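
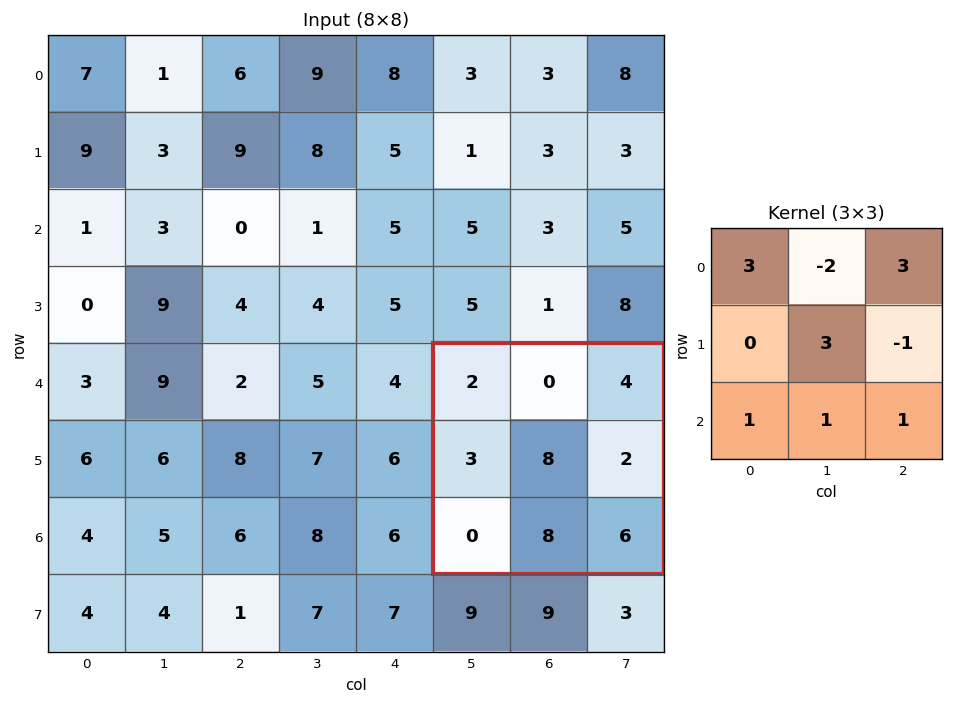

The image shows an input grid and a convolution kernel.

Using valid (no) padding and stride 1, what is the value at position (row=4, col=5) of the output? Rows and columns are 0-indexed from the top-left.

The receptive field on the input at this output position is [2 0 4 / 3 8 2 / 0 8 6]. Elementwise product with the kernel and sum: 2·3 + 0·-2 + 4·3 + 8·3 + 2·-1 + 0·1 + 8·1 + 6·1.

54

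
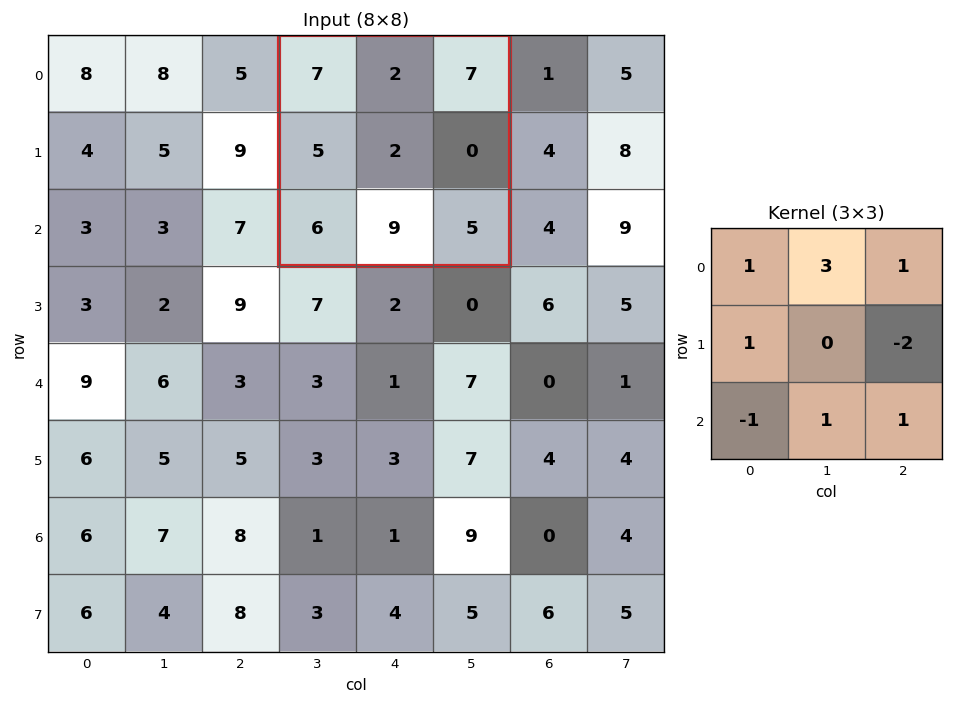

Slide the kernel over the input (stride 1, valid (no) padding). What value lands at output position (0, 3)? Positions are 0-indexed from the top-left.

33

The receptive field on the input at this output position is [7 2 7 / 5 2 0 / 6 9 5]. Elementwise product with the kernel and sum: 7·1 + 2·3 + 7·1 + 5·1 + 0·-2 + 6·-1 + 9·1 + 5·1.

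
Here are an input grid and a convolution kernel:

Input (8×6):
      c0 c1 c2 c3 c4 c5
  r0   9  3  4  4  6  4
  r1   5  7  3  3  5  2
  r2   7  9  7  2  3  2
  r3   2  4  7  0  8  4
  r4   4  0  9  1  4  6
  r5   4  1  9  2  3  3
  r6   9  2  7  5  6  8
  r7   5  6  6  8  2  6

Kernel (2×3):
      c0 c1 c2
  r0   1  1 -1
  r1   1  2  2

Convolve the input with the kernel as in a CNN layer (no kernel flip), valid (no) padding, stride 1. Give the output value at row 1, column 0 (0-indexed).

48

The receptive field on the input at this output position is [5 7 3 / 7 9 7]. Elementwise product with the kernel and sum: 5·1 + 7·1 + 3·-1 + 7·1 + 9·2 + 7·2.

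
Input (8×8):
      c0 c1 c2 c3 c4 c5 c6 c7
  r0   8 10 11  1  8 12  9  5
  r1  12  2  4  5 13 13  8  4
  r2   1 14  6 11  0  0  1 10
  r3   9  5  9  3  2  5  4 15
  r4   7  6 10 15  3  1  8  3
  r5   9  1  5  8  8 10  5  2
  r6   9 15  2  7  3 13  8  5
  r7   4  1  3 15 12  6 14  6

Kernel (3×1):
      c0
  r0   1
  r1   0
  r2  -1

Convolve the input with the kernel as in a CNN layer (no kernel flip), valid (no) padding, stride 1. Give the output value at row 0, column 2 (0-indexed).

The receptive field on the input at this output position is [11 / 4 / 6]. Elementwise product with the kernel and sum: 11·1 + 6·-1.

5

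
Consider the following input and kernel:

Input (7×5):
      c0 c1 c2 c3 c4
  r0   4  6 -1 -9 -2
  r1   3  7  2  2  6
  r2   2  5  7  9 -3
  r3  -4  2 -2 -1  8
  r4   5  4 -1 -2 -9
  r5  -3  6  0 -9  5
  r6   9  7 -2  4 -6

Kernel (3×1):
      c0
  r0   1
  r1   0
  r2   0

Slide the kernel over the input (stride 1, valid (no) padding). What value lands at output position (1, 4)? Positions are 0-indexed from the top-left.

The receptive field on the input at this output position is [6 / -3 / 8]. Elementwise product with the kernel and sum: 6·1.

6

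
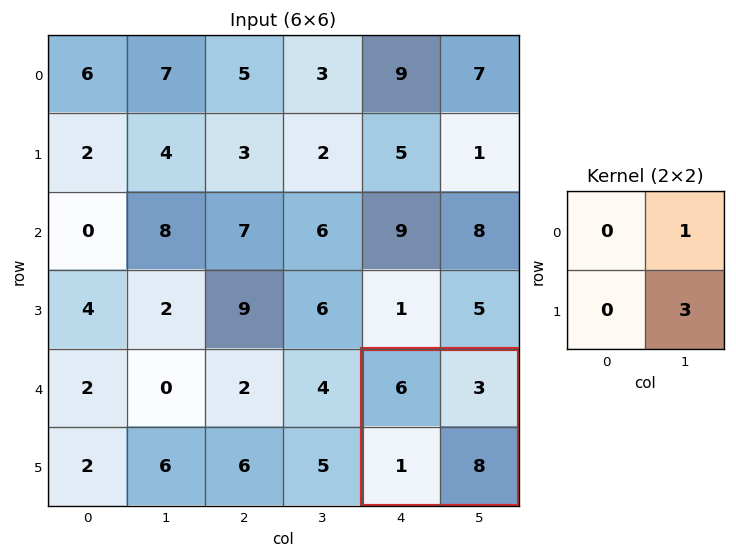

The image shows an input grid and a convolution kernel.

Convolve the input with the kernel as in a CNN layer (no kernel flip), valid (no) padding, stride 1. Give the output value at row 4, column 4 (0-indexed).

The receptive field on the input at this output position is [6 3 / 1 8]. Elementwise product with the kernel and sum: 3·1 + 8·3.

27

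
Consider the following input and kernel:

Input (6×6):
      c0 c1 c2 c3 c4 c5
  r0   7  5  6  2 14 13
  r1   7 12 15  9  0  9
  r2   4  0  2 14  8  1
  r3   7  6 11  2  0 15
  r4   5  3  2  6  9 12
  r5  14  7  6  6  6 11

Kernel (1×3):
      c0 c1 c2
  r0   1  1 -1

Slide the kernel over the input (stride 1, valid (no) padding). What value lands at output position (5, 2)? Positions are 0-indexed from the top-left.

The receptive field on the input at this output position is [6 6 6]. Elementwise product with the kernel and sum: 6·1 + 6·1 + 6·-1.

6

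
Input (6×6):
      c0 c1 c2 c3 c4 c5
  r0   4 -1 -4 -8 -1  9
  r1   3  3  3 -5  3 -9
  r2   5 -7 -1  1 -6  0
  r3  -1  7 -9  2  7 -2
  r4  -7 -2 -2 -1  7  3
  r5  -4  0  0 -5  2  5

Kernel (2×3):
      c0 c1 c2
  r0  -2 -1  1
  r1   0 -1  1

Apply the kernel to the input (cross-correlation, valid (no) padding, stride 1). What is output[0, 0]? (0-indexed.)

-11

The receptive field on the input at this output position is [4 -1 -4 / 3 3 3]. Elementwise product with the kernel and sum: 4·-2 + -1·-1 + -4·1 + 3·-1 + 3·1.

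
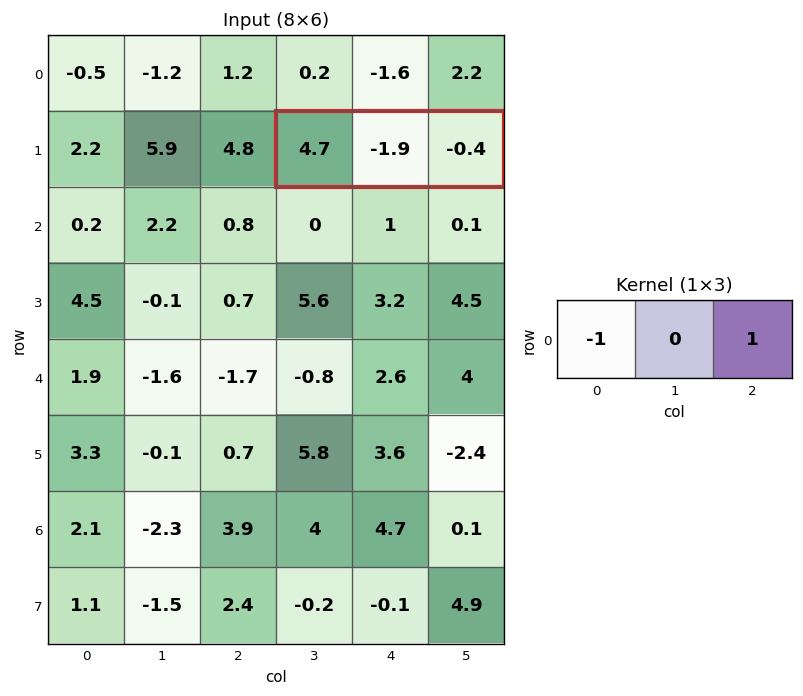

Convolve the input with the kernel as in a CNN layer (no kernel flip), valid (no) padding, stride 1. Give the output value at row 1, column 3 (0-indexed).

-5.1

The receptive field on the input at this output position is [4.7 -1.9 -0.4]. Elementwise product with the kernel and sum: 4.7·-1 + -0.4·1.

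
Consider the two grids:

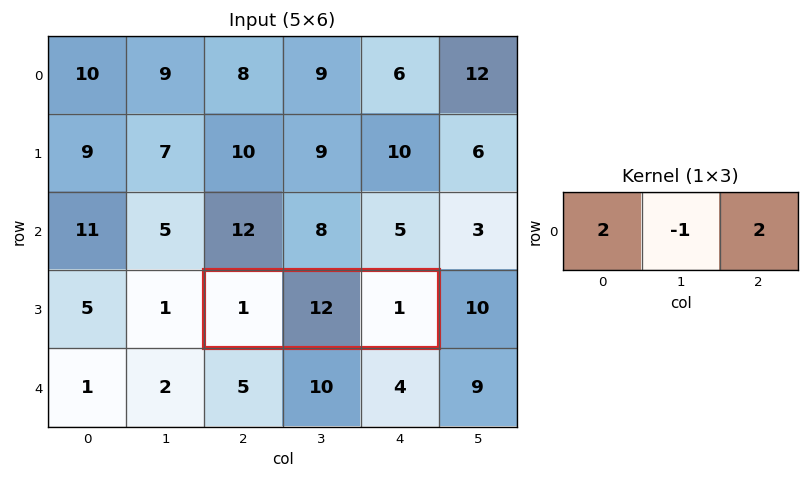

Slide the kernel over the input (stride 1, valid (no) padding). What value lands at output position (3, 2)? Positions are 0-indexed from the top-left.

The receptive field on the input at this output position is [1 12 1]. Elementwise product with the kernel and sum: 1·2 + 12·-1 + 1·2.

-8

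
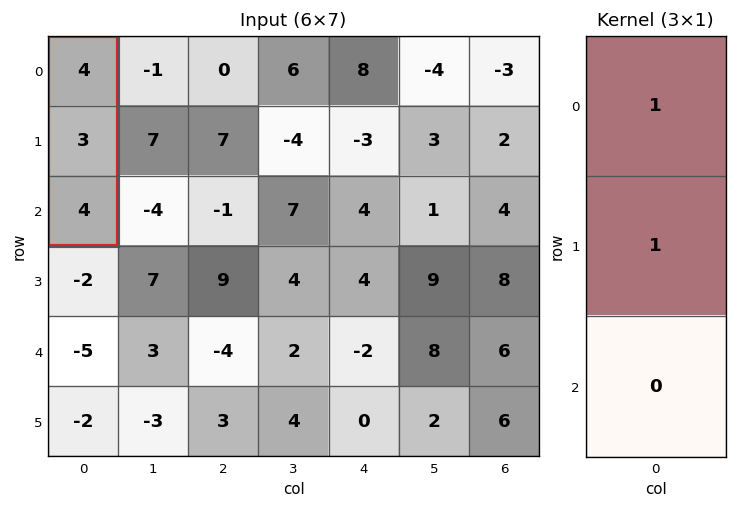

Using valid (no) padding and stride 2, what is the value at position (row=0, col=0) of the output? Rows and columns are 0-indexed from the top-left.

The receptive field on the input at this output position is [4 / 3 / 4]. Elementwise product with the kernel and sum: 4·1 + 3·1.

7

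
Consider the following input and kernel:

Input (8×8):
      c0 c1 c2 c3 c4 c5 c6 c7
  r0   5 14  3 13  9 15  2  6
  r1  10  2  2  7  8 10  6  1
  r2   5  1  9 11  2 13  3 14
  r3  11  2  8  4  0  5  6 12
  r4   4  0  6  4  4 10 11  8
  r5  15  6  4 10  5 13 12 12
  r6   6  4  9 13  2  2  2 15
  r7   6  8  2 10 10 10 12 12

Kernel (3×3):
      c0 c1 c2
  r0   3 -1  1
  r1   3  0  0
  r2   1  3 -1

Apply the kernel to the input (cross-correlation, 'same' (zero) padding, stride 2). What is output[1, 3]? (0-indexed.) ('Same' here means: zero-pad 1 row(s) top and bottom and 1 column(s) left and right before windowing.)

The receptive field on the zero-padded input at this output position is [10 6 1 / 13 3 14 / 5 6 12]. Elementwise product with the kernel and sum: 10·3 + 6·-1 + 1·1 + 13·3 + 5·1 + 6·3 + 12·-1.

75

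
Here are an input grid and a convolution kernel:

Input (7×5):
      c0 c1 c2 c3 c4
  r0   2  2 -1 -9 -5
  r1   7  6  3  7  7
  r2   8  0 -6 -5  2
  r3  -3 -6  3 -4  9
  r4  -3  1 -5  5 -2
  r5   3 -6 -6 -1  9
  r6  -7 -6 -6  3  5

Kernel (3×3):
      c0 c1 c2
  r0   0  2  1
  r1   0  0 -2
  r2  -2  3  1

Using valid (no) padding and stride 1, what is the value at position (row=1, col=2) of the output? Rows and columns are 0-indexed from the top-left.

The receptive field on the input at this output position is [3 7 7 / -6 -5 2 / 3 -4 9]. Elementwise product with the kernel and sum: 7·2 + 7·1 + 2·-2 + 3·-2 + -4·3 + 9·1.

8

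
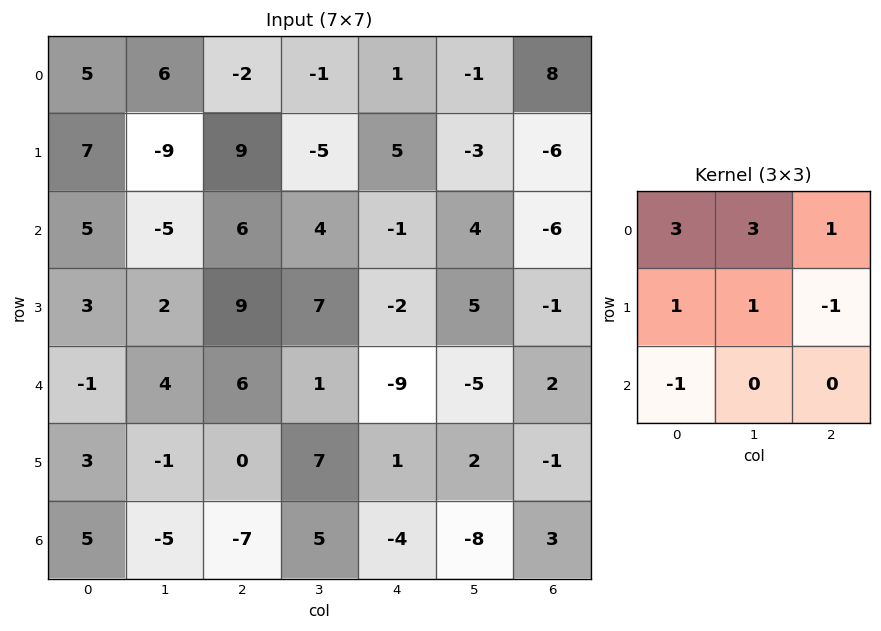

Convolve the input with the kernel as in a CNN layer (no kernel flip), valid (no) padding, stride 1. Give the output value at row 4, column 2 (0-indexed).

The receptive field on the input at this output position is [6 1 -9 / 0 7 1 / -7 5 -4]. Elementwise product with the kernel and sum: 6·3 + 1·3 + -9·1 + 0·1 + 7·1 + 1·-1 + -7·-1.

25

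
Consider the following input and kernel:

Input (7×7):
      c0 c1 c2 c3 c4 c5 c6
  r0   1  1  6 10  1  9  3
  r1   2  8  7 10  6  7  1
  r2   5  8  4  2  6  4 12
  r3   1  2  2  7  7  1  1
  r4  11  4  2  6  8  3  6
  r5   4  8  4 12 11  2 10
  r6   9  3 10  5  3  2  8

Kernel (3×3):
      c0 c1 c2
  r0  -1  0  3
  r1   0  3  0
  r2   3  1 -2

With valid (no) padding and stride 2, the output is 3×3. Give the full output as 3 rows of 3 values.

56 29 27
46 31 48
29 87 11

Output[0,0]: The receptive field on the input at this output position is [1 1 6 / 2 8 7 / 5 8 4]. Elementwise product with the kernel and sum: 1·-1 + 6·3 + 8·3 + 5·3 + 8·1 + 4·-2.
Output[0,1]: The receptive field on the input at this output position is [6 10 1 / 7 10 6 / 4 2 6]. Elementwise product with the kernel and sum: 6·-1 + 1·3 + 10·3 + 4·3 + 2·1 + 6·-2.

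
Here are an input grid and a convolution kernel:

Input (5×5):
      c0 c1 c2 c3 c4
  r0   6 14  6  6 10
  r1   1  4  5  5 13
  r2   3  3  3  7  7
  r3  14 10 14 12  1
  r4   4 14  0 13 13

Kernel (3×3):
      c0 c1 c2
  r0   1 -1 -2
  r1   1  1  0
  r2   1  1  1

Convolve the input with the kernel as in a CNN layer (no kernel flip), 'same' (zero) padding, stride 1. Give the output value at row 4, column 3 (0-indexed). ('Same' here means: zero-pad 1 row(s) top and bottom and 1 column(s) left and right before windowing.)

The receptive field on the zero-padded input at this output position is [14 12 1 / 0 13 13 / 0 0 0]. Elementwise product with the kernel and sum: 14·1 + 12·-1 + 1·-2 + 0·1 + 13·1 + 0·1 + 0·1 + 0·1.

13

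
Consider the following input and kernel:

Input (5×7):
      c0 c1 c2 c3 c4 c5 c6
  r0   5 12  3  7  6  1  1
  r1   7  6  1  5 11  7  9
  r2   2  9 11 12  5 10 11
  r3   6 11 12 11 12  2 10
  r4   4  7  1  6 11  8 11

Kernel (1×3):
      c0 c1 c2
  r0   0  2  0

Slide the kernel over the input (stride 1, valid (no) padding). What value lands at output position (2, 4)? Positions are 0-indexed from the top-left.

The receptive field on the input at this output position is [5 10 11]. Elementwise product with the kernel and sum: 10·2.

20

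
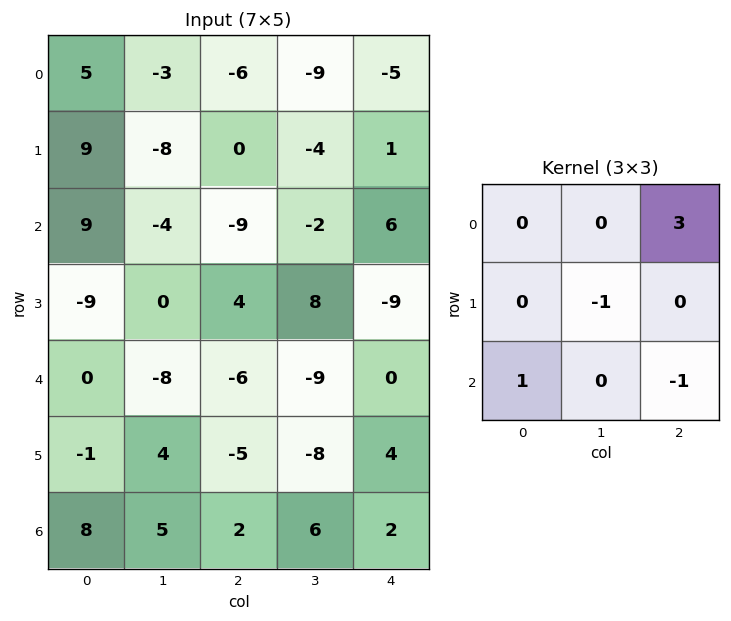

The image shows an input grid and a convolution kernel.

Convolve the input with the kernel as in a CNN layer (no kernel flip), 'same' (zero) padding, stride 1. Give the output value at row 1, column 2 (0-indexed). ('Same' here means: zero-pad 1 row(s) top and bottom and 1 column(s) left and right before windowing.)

The receptive field on the zero-padded input at this output position is [-3 -6 -9 / -8 0 -4 / -4 -9 -2]. Elementwise product with the kernel and sum: -9·3 + 0·-1 + -4·1 + -2·-1.

-29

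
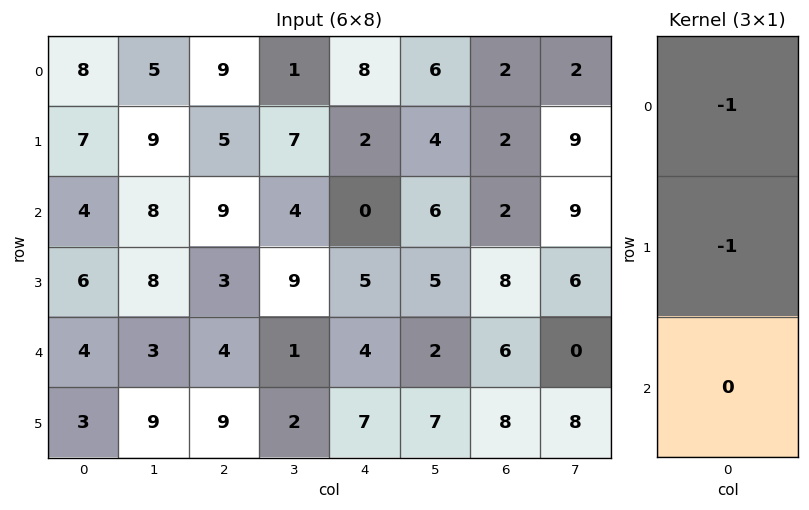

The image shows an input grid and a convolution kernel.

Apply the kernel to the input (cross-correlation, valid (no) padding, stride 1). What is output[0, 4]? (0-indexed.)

The receptive field on the input at this output position is [8 / 2 / 0]. Elementwise product with the kernel and sum: 8·-1 + 2·-1.

-10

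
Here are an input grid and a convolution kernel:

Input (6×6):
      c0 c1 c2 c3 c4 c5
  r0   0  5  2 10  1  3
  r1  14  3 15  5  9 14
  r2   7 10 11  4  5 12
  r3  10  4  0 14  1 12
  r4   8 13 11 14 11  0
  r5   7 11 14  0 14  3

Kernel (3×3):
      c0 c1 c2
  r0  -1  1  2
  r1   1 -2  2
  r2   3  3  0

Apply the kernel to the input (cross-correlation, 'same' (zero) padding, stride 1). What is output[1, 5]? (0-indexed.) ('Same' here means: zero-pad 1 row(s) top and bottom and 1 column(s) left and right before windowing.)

34

The receptive field on the zero-padded input at this output position is [1 3 0 / 9 14 0 / 5 12 0]. Elementwise product with the kernel and sum: 1·-1 + 3·1 + 0·2 + 9·1 + 14·-2 + 0·2 + 5·3 + 12·3.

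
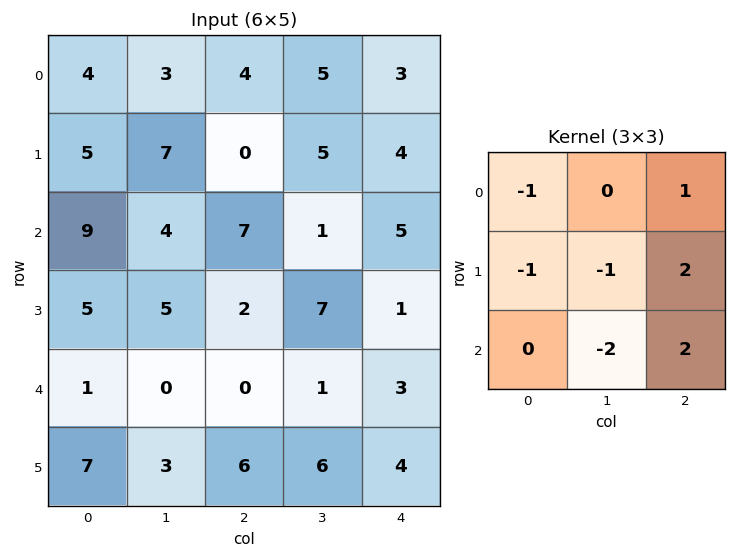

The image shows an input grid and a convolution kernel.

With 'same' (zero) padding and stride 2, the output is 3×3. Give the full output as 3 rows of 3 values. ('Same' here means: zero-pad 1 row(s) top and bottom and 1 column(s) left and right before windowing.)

6 13 -16
6 -1 -13
-4 4 -19

Output[0,0]: The receptive field on the zero-padded input at this output position is [0 0 0 / 0 4 3 / 0 5 7]. Elementwise product with the kernel and sum: 0·-1 + 0·1 + 0·-1 + 4·-1 + 3·2 + 5·-2 + 7·2.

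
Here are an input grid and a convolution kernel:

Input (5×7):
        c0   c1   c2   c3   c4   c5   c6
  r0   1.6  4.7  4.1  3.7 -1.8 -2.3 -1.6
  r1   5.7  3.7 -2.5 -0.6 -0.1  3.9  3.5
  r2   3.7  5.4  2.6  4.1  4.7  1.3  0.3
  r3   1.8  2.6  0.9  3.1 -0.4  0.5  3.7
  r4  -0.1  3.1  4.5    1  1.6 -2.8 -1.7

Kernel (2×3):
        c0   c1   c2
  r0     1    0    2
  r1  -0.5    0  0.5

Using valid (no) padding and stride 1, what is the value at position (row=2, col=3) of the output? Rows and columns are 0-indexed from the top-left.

The receptive field on the input at this output position is [4.1 4.7 1.3 / 3.1 -0.4 0.5]. Elementwise product with the kernel and sum: 4.1·1 + 1.3·2 + 3.1·-0.5 + 0.5·0.5.

5.4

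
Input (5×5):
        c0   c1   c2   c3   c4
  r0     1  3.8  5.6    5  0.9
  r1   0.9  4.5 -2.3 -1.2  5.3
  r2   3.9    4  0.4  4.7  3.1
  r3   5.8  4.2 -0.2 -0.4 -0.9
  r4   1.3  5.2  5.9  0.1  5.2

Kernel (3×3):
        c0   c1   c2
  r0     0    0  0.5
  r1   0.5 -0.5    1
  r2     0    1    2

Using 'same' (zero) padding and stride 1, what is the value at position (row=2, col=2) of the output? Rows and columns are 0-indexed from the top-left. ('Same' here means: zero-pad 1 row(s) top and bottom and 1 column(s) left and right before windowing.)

The receptive field on the zero-padded input at this output position is [4.5 -2.3 -1.2 / 4 0.4 4.7 / 4.2 -0.2 -0.4]. Elementwise product with the kernel and sum: -1.2·0.5 + 4·0.5 + 0.4·-0.5 + 4.7·1 + -0.2·1 + -0.4·2.

4.9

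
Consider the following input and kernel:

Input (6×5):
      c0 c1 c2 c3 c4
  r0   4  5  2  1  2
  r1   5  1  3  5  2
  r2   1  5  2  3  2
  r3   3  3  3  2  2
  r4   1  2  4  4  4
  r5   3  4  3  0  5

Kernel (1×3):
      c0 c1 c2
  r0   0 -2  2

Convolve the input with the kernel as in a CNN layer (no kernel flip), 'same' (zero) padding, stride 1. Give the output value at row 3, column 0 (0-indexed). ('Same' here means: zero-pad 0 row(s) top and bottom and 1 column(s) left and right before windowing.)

0

The receptive field on the zero-padded input at this output position is [0 3 3]. Elementwise product with the kernel and sum: 3·-2 + 3·2.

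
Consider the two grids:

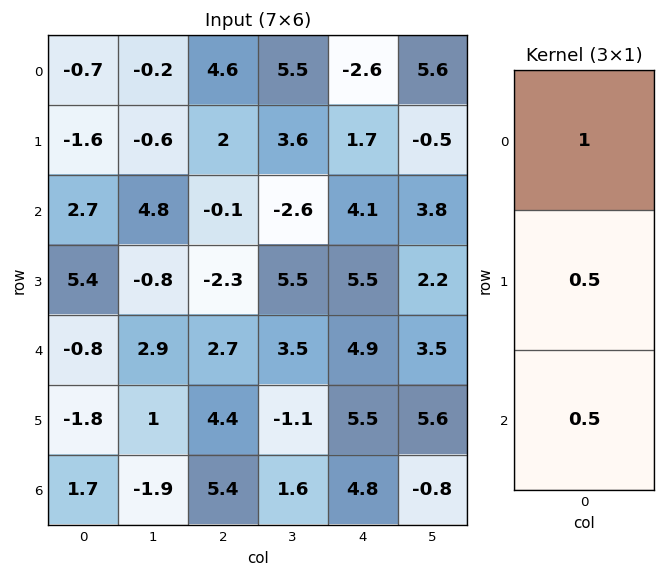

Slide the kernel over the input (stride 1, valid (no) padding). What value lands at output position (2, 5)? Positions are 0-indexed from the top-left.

The receptive field on the input at this output position is [3.8 / 2.2 / 3.5]. Elementwise product with the kernel and sum: 3.8·1 + 2.2·0.5 + 3.5·0.5.

6.65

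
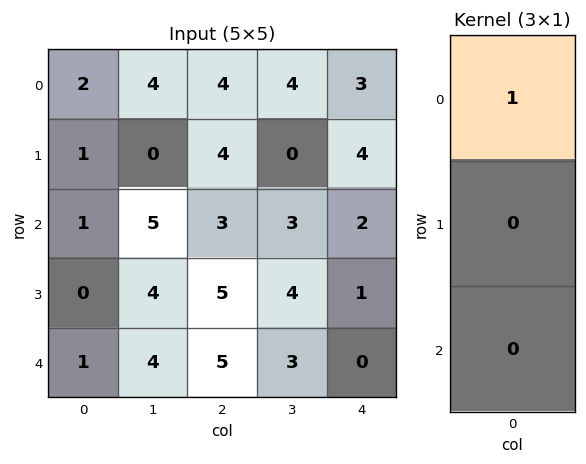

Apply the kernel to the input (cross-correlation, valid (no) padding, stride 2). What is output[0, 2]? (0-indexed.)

The receptive field on the input at this output position is [3 / 4 / 2]. Elementwise product with the kernel and sum: 3·1.

3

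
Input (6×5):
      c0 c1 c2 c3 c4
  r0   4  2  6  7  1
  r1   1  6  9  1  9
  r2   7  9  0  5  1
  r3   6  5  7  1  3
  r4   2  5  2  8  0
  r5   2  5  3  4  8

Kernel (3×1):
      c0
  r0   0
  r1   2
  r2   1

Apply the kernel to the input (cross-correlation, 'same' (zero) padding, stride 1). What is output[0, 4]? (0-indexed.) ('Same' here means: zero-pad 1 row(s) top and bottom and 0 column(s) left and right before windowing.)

11

The receptive field on the zero-padded input at this output position is [0 / 1 / 9]. Elementwise product with the kernel and sum: 1·2 + 9·1.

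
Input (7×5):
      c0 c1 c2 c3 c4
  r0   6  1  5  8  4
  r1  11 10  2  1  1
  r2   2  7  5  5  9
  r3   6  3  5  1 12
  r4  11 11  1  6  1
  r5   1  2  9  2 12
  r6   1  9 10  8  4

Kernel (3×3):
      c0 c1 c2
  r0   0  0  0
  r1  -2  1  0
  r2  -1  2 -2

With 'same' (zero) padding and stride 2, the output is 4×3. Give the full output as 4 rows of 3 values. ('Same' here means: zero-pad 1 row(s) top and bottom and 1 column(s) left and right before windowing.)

Output[0,0]: The receptive field on the zero-padded input at this output position is [0 0 0 / 0 6 1 / 0 11 10]. Elementwise product with the kernel and sum: 0·-2 + 6·1 + 0·-1 + 11·2 + 10·-2.

8 -5 -11
8 -4 22
9 -9 11
1 -8 -12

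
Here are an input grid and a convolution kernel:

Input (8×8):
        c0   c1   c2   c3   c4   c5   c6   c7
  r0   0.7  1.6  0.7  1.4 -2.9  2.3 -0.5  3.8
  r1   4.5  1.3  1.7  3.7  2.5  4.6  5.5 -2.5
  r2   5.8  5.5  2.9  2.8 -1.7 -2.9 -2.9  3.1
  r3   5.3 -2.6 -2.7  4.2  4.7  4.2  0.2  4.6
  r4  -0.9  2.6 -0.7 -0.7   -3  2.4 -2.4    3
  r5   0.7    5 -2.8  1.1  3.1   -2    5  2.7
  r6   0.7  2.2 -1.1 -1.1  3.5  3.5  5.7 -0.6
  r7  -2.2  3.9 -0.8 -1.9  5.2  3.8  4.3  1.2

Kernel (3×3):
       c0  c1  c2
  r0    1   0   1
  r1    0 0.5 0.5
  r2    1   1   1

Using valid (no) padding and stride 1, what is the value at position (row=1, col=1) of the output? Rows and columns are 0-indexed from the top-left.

6.75

The receptive field on the input at this output position is [1.3 1.7 3.7 / 5.5 2.9 2.8 / -2.6 -2.7 4.2]. Elementwise product with the kernel and sum: 1.3·1 + 3.7·1 + 2.9·0.5 + 2.8·0.5 + -2.6·1 + -2.7·1 + 4.2·1.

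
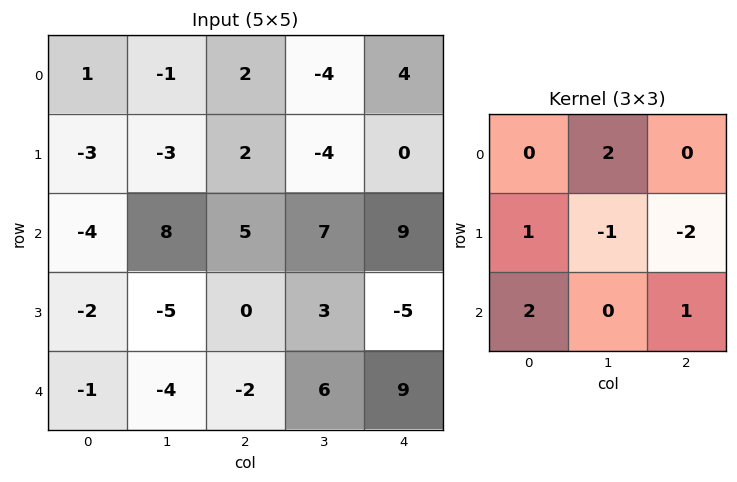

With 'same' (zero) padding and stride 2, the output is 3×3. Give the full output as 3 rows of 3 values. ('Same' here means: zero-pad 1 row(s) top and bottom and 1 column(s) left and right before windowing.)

-2 -5 -16
-23 -14 4
5 -14 -13

Output[0,0]: The receptive field on the zero-padded input at this output position is [0 0 0 / 0 1 -1 / 0 -3 -3]. Elementwise product with the kernel and sum: 0·2 + 0·1 + 1·-1 + -1·-2 + 0·2 + -3·1.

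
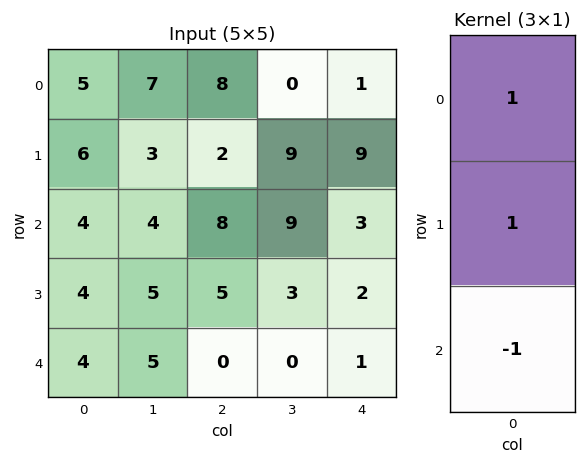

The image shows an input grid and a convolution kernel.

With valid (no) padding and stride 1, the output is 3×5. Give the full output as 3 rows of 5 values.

7 6 2 0 7
6 2 5 15 10
4 4 13 12 4

Output[0,0]: The receptive field on the input at this output position is [5 / 6 / 4]. Elementwise product with the kernel and sum: 5·1 + 6·1 + 4·-1.
Output[0,1]: The receptive field on the input at this output position is [7 / 3 / 4]. Elementwise product with the kernel and sum: 7·1 + 3·1 + 4·-1.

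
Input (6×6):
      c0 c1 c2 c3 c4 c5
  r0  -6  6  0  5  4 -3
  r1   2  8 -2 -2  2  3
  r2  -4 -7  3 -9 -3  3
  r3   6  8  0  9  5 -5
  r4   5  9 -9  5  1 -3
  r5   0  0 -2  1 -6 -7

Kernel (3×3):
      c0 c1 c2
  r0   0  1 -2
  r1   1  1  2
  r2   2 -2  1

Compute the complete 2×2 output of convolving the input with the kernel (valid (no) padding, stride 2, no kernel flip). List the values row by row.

21 18
-16 -11

Output[0,0]: The receptive field on the input at this output position is [-6 6 0 / 2 8 -2 / -4 -7 3]. Elementwise product with the kernel and sum: 6·1 + 0·-2 + 2·1 + 8·1 + -2·2 + -4·2 + -7·-2 + 3·1.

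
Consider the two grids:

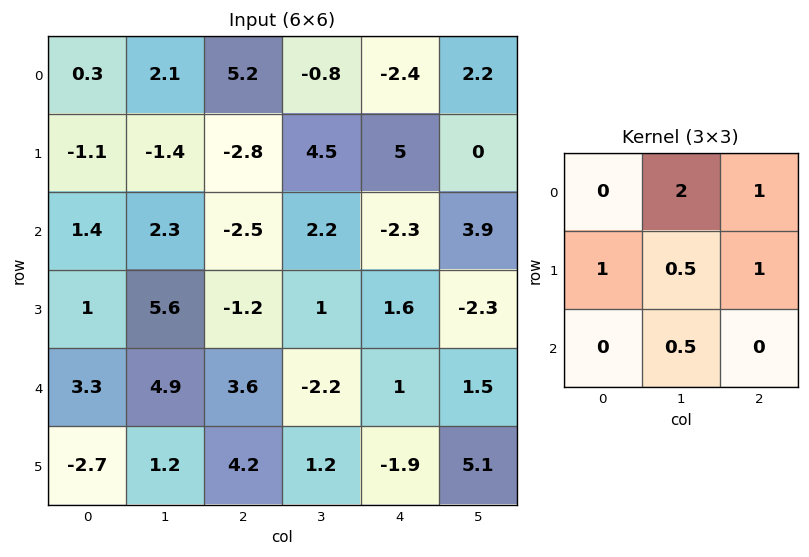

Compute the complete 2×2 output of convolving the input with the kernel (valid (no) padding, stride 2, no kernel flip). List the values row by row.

5.95 1.55
7.15 1.9

Output[0,0]: The receptive field on the input at this output position is [0.3 2.1 5.2 / -1.1 -1.4 -2.8 / 1.4 2.3 -2.5]. Elementwise product with the kernel and sum: 2.1·2 + 5.2·1 + -1.1·1 + -1.4·0.5 + -2.8·1 + 2.3·0.5.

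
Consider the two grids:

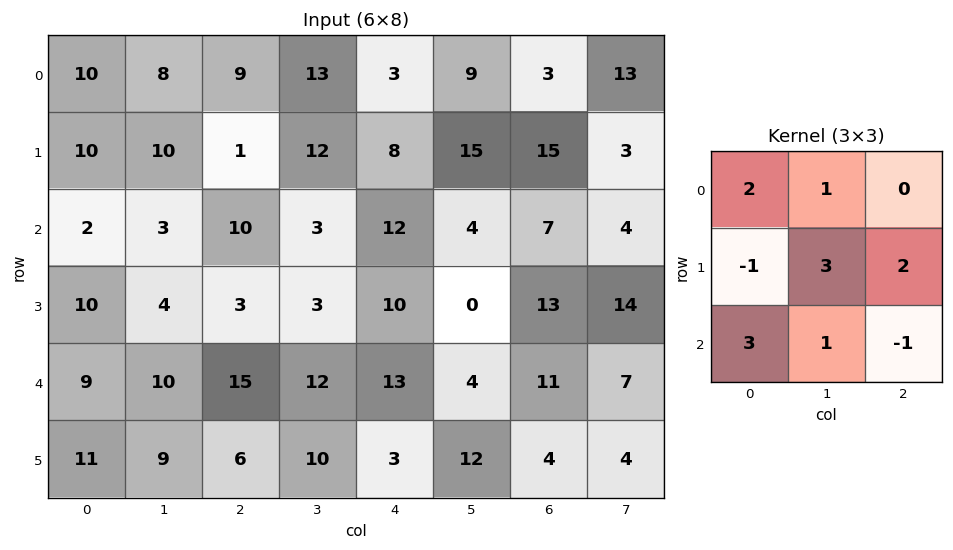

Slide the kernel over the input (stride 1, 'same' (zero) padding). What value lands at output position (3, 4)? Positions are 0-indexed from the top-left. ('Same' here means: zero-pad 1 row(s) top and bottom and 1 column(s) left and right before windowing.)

90

The receptive field on the zero-padded input at this output position is [3 12 4 / 3 10 0 / 12 13 4]. Elementwise product with the kernel and sum: 3·2 + 12·1 + 3·-1 + 10·3 + 0·2 + 12·3 + 13·1 + 4·-1.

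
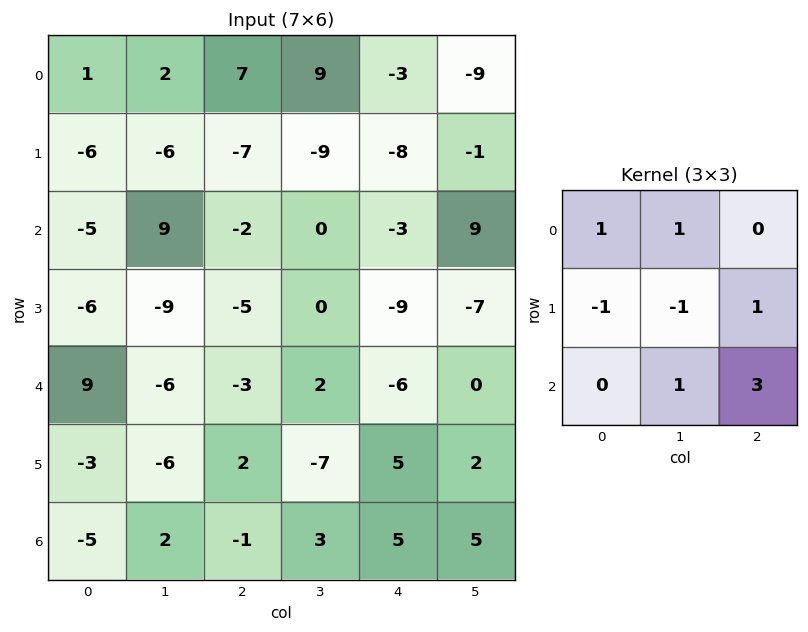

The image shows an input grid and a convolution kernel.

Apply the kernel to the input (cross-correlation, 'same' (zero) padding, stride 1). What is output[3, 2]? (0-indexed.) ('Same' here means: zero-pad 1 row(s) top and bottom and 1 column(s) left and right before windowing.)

The receptive field on the zero-padded input at this output position is [9 -2 0 / -9 -5 0 / -6 -3 2]. Elementwise product with the kernel and sum: 9·1 + -2·1 + -9·-1 + -5·-1 + 0·1 + -3·1 + 2·3.

24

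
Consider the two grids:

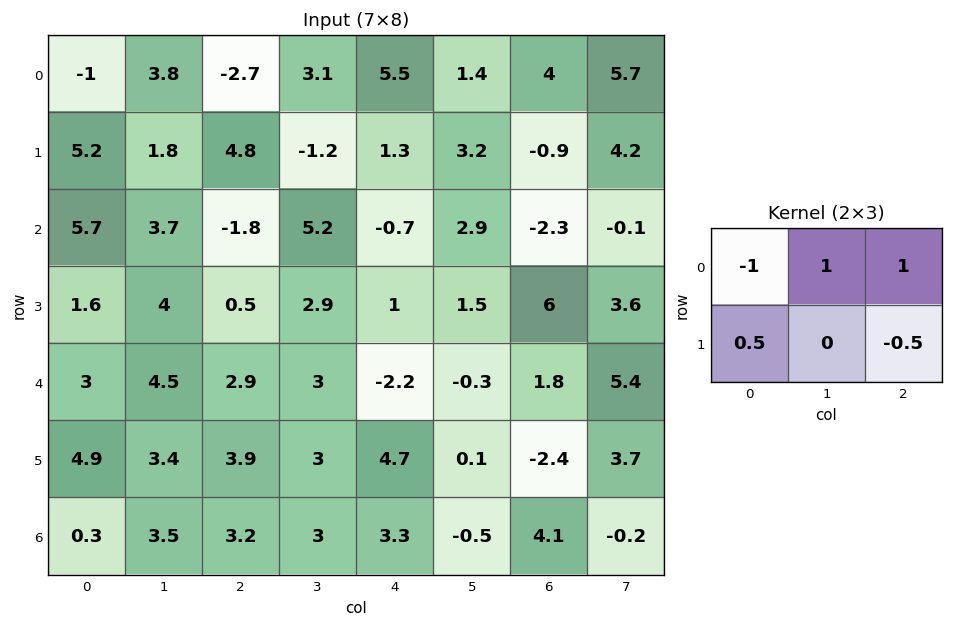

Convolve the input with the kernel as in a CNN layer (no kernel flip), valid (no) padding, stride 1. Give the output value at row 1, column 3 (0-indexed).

The receptive field on the input at this output position is [-1.2 1.3 3.2 / 5.2 -0.7 2.9]. Elementwise product with the kernel and sum: -1.2·-1 + 1.3·1 + 3.2·1 + 5.2·0.5 + 2.9·-0.5.

6.85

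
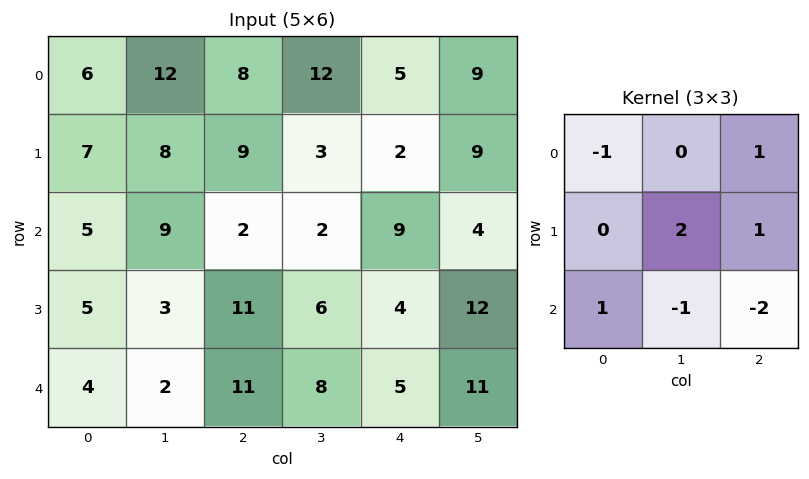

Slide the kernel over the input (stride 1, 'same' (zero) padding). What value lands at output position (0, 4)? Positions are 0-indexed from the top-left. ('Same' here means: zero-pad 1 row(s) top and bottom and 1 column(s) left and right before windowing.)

The receptive field on the zero-padded input at this output position is [0 0 0 / 12 5 9 / 3 2 9]. Elementwise product with the kernel and sum: 0·-1 + 0·1 + 5·2 + 9·1 + 3·1 + 2·-1 + 9·-2.

2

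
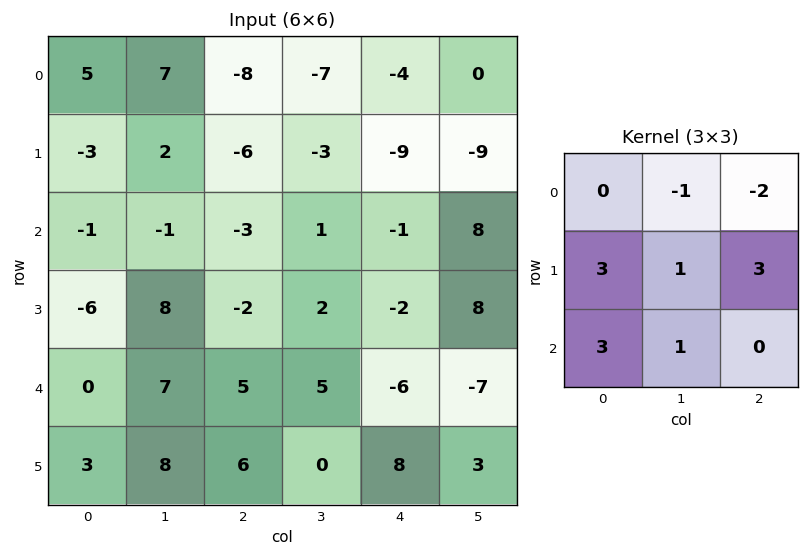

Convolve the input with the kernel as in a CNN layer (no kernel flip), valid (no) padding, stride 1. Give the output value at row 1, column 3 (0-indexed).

57

The receptive field on the input at this output position is [-3 -9 -9 / 1 -1 8 / 2 -2 8]. Elementwise product with the kernel and sum: -9·-1 + -9·-2 + 1·3 + -1·1 + 8·3 + 2·3 + -2·1.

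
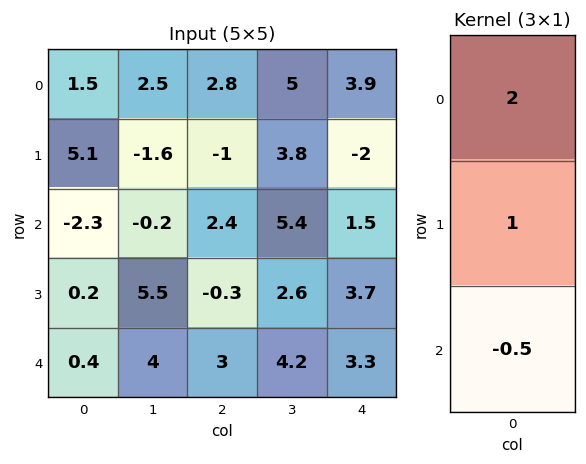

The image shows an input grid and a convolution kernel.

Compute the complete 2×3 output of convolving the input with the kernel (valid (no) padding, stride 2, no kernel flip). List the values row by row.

9.25 3.4 5.05
-4.6 3 5.05

Output[0,0]: The receptive field on the input at this output position is [1.5 / 5.1 / -2.3]. Elementwise product with the kernel and sum: 1.5·2 + 5.1·1 + -2.3·-0.5.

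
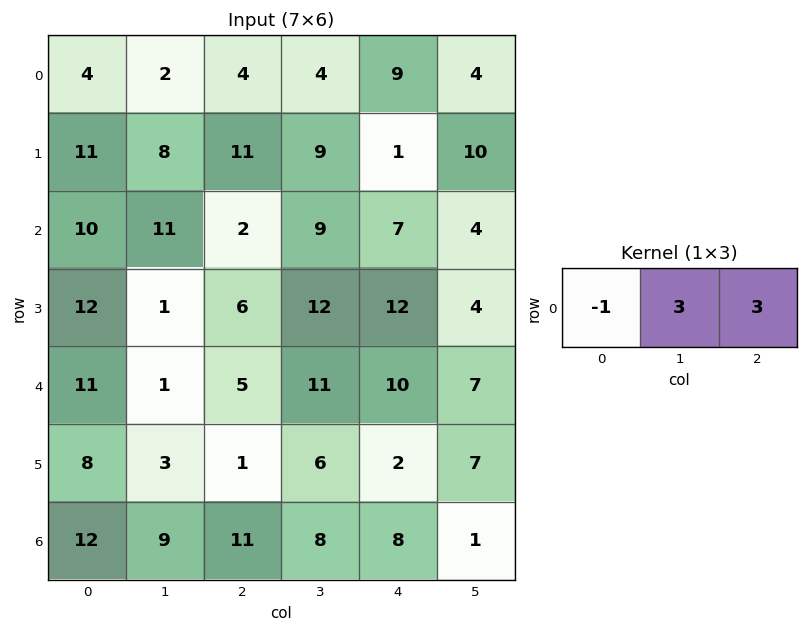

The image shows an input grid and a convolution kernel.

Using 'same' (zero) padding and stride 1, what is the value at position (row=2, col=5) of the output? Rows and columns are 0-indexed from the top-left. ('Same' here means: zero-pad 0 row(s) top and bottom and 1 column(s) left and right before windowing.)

5

The receptive field on the zero-padded input at this output position is [7 4 0]. Elementwise product with the kernel and sum: 7·-1 + 4·3 + 0·3.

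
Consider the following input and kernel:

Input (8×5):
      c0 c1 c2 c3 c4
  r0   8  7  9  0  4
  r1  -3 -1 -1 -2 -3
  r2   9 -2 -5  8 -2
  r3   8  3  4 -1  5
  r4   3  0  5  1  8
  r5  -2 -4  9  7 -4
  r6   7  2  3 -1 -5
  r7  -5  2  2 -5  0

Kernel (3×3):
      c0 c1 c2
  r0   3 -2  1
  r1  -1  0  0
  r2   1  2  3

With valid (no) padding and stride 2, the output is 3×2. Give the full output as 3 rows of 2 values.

Output[0,0]: The receptive field on the input at this output position is [8 7 9 / -3 -1 -1 / 9 -2 -5]. Elementwise product with the kernel and sum: 8·3 + 7·-2 + 9·1 + -3·-1 + 9·1 + -2·2 + -5·3.
Output[0,1]: The receptive field on the input at this output position is [9 0 4 / -1 -2 -3 / -5 8 -2]. Elementwise product with the kernel and sum: 9·3 + 0·-2 + 4·1 + -1·-1 + -5·1 + 8·2 + -2·3.

12 37
36 -6
36 -2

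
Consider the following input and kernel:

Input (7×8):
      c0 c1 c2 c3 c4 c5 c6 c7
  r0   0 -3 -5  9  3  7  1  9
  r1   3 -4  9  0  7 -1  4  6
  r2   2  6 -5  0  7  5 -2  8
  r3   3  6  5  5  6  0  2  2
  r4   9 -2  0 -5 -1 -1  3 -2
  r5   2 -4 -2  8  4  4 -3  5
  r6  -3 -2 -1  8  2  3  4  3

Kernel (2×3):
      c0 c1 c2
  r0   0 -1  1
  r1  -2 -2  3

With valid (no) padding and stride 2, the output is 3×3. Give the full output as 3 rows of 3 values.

Output[0,0]: The receptive field on the input at this output position is [0 -3 -5 / 3 -4 9]. Elementwise product with the kernel and sum: -3·-1 + -5·1 + 3·-2 + -4·-2 + 9·3.
Output[0,1]: The receptive field on the input at this output position is [-5 9 3 / 9 0 7]. Elementwise product with the kernel and sum: 9·-1 + 3·1 + 9·-2 + 0·-2 + 7·3.

27 -3 -6
-14 5 -13
0 4 -21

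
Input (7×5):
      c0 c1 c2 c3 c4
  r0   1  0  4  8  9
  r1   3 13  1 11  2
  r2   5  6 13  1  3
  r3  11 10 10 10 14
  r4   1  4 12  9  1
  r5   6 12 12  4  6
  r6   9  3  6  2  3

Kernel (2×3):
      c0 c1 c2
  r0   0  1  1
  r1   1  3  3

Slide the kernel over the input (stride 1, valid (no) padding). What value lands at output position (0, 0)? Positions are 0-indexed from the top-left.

49

The receptive field on the input at this output position is [1 0 4 / 3 13 1]. Elementwise product with the kernel and sum: 0·1 + 4·1 + 3·1 + 13·3 + 1·3.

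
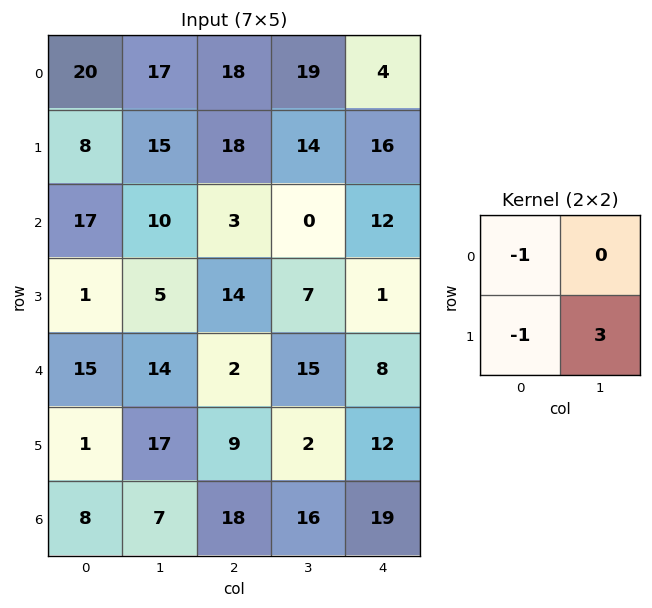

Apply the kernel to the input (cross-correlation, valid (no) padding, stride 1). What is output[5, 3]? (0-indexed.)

The receptive field on the input at this output position is [2 12 / 16 19]. Elementwise product with the kernel and sum: 2·-1 + 16·-1 + 19·3.

39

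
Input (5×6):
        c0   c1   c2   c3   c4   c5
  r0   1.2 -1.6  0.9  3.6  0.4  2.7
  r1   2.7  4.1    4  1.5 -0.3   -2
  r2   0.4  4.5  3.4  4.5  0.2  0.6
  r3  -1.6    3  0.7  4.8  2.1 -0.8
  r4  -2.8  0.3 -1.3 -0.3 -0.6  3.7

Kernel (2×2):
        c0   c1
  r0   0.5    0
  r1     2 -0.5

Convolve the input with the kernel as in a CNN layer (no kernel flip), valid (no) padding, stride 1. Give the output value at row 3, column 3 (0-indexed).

The receptive field on the input at this output position is [4.8 2.1 / -0.3 -0.6]. Elementwise product with the kernel and sum: 4.8·0.5 + -0.3·2 + -0.6·-0.5.

2.1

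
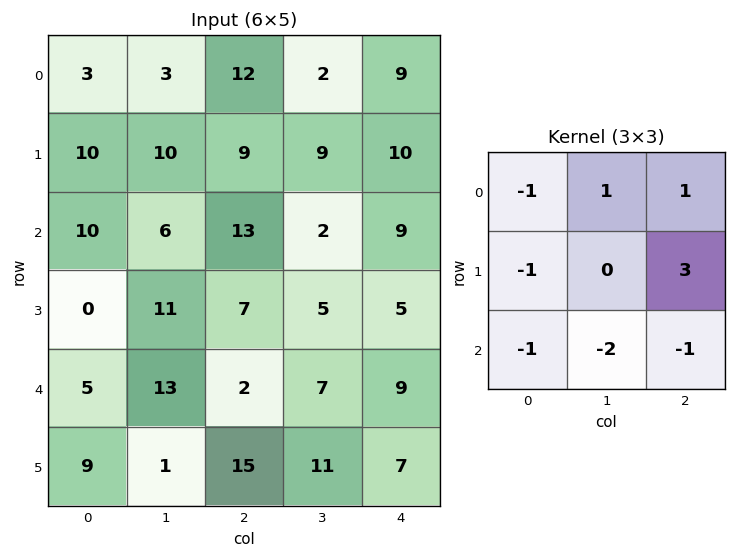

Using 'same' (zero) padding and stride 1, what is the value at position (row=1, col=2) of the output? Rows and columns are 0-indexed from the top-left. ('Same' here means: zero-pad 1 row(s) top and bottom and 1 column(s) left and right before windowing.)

-6

The receptive field on the zero-padded input at this output position is [3 12 2 / 10 9 9 / 6 13 2]. Elementwise product with the kernel and sum: 3·-1 + 12·1 + 2·1 + 10·-1 + 9·3 + 6·-1 + 13·-2 + 2·-1.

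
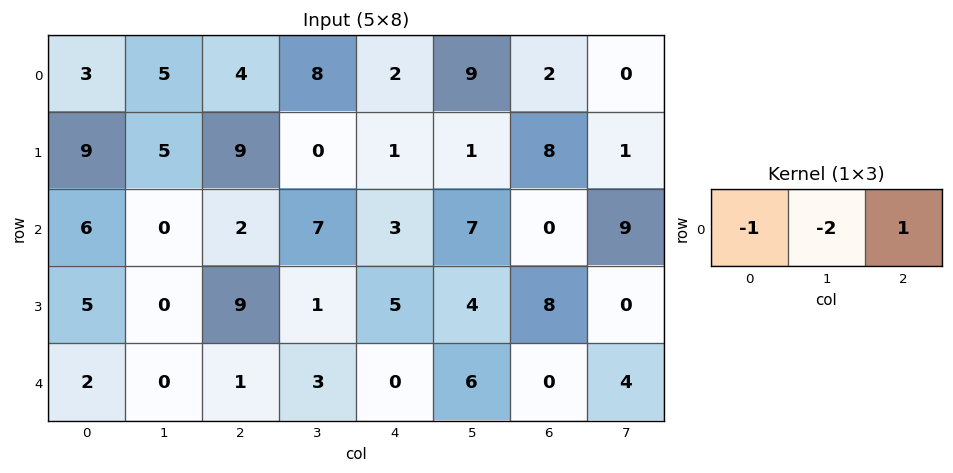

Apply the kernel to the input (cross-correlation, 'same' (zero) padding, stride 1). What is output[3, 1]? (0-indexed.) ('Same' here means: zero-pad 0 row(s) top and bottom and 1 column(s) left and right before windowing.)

4

The receptive field on the zero-padded input at this output position is [5 0 9]. Elementwise product with the kernel and sum: 5·-1 + 0·-2 + 9·1.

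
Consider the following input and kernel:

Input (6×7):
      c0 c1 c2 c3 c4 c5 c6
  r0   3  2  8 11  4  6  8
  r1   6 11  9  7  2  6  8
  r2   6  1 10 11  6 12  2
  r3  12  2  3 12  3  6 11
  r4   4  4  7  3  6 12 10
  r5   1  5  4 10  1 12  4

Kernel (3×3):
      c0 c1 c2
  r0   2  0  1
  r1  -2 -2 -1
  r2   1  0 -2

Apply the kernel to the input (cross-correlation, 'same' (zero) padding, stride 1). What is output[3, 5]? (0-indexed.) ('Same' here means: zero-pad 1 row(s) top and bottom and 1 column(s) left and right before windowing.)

-29

The receptive field on the zero-padded input at this output position is [6 12 2 / 3 6 11 / 6 12 10]. Elementwise product with the kernel and sum: 6·2 + 2·1 + 3·-2 + 6·-2 + 11·-1 + 6·1 + 10·-2.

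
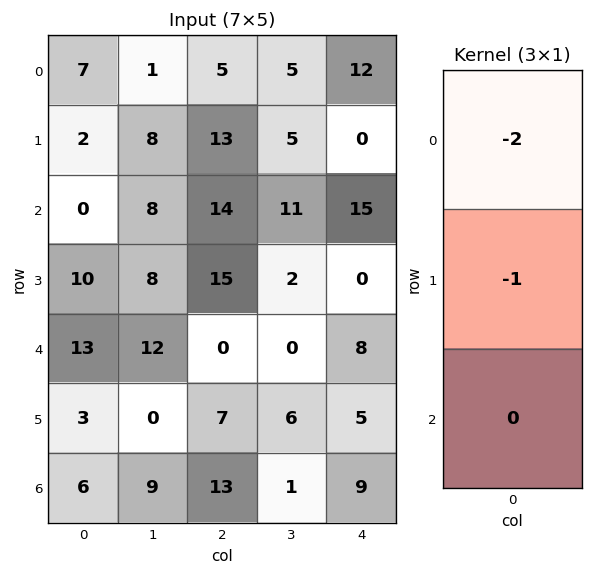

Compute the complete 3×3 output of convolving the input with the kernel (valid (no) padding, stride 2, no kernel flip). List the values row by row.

-16 -23 -24
-10 -43 -30
-29 -7 -21

Output[0,0]: The receptive field on the input at this output position is [7 / 2 / 0]. Elementwise product with the kernel and sum: 7·-2 + 2·-1.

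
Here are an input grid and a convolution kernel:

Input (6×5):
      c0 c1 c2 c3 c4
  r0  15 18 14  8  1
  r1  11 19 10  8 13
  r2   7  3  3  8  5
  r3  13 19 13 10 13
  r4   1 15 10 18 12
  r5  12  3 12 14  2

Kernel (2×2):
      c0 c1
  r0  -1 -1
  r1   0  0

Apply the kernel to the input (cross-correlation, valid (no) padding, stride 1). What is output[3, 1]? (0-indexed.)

The receptive field on the input at this output position is [19 13 / 15 10]. Elementwise product with the kernel and sum: 19·-1 + 13·-1.

-32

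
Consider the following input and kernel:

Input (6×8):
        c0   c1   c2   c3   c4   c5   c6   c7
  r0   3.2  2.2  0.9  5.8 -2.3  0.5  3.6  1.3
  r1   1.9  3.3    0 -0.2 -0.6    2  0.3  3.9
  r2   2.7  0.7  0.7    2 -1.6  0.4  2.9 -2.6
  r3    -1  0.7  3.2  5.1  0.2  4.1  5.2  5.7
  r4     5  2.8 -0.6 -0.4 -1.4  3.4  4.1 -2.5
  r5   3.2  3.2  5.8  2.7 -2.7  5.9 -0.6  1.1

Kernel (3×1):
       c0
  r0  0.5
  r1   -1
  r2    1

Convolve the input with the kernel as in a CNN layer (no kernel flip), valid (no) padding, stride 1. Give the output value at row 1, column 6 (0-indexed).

2.45

The receptive field on the input at this output position is [0.3 / 2.9 / 5.2]. Elementwise product with the kernel and sum: 0.3·0.5 + 2.9·-1 + 5.2·1.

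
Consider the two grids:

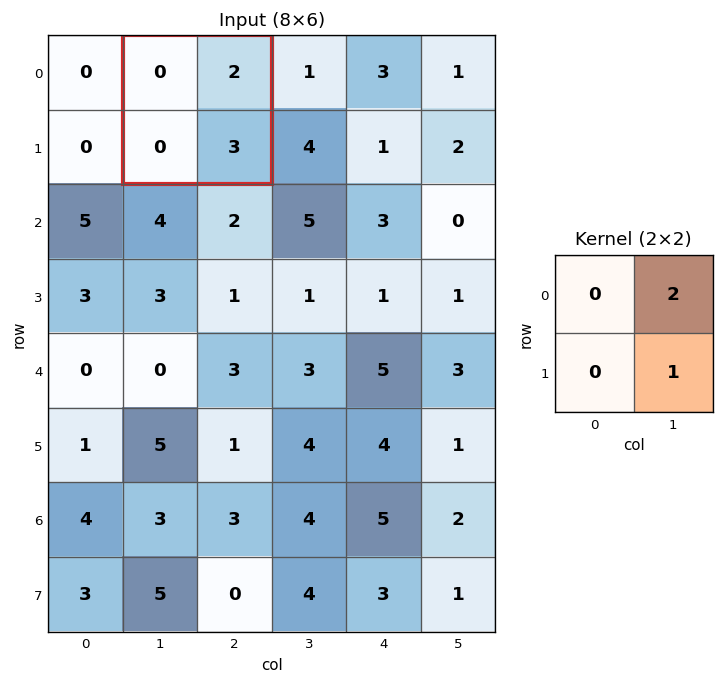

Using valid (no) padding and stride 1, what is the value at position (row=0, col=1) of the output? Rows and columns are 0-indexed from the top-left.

The receptive field on the input at this output position is [0 2 / 0 3]. Elementwise product with the kernel and sum: 2·2 + 3·1.

7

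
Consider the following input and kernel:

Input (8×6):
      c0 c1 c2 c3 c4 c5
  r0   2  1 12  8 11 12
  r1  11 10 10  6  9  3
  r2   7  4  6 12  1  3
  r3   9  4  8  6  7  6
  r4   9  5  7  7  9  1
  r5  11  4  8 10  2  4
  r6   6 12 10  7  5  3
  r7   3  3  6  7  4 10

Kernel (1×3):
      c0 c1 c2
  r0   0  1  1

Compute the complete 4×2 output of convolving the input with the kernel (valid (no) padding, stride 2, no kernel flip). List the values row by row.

13 19
10 13
12 16
22 12

Output[0,0]: The receptive field on the input at this output position is [2 1 12]. Elementwise product with the kernel and sum: 1·1 + 12·1.
Output[0,1]: The receptive field on the input at this output position is [12 8 11]. Elementwise product with the kernel and sum: 8·1 + 11·1.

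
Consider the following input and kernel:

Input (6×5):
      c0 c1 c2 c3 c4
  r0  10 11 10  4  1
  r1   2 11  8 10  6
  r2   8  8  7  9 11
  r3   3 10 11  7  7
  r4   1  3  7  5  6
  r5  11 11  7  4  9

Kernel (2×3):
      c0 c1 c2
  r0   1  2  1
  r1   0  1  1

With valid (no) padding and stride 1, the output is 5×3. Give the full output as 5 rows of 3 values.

61 53 35
47 53 54
52 49 50
44 51 43
32 33 36

Output[0,0]: The receptive field on the input at this output position is [10 11 10 / 2 11 8]. Elementwise product with the kernel and sum: 10·1 + 11·2 + 10·1 + 11·1 + 8·1.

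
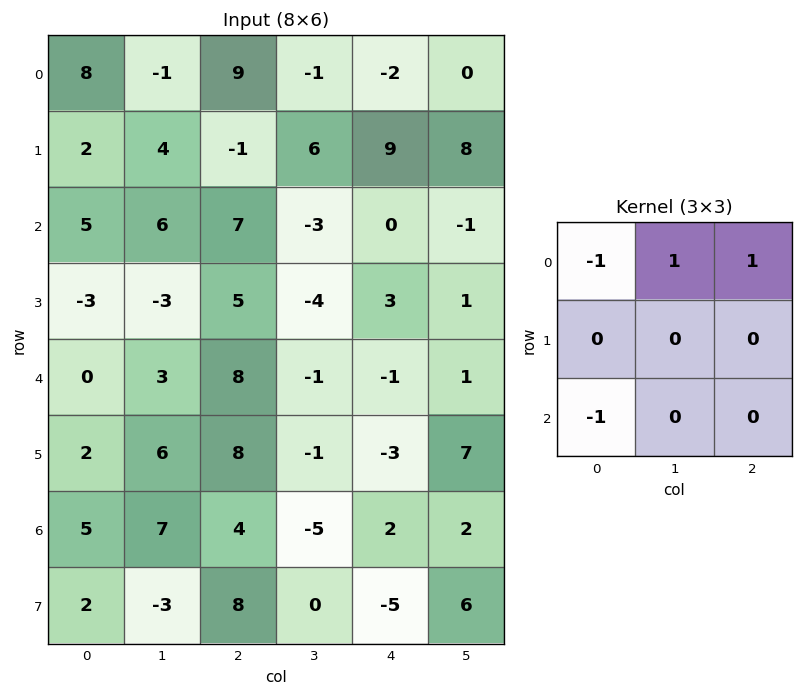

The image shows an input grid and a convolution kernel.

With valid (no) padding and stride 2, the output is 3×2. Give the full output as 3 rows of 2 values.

-5 -19
8 -18
6 -14

Output[0,0]: The receptive field on the input at this output position is [8 -1 9 / 2 4 -1 / 5 6 7]. Elementwise product with the kernel and sum: 8·-1 + -1·1 + 9·1 + 5·-1.
Output[0,1]: The receptive field on the input at this output position is [9 -1 -2 / -1 6 9 / 7 -3 0]. Elementwise product with the kernel and sum: 9·-1 + -1·1 + -2·1 + 7·-1.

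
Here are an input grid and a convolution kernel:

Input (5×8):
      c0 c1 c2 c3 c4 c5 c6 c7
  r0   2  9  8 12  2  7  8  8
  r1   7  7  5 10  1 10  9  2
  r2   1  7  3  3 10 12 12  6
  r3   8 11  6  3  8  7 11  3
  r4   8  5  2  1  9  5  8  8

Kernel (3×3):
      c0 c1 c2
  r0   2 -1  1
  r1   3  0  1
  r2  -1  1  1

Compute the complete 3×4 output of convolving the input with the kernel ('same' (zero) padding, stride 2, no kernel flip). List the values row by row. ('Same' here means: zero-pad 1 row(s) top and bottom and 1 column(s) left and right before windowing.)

23 47 44 30
26 41 62 62
8 35 13 29

Output[0,0]: The receptive field on the zero-padded input at this output position is [0 0 0 / 0 2 9 / 0 7 7]. Elementwise product with the kernel and sum: 0·2 + 0·-1 + 0·1 + 0·3 + 9·1 + 0·-1 + 7·1 + 7·1.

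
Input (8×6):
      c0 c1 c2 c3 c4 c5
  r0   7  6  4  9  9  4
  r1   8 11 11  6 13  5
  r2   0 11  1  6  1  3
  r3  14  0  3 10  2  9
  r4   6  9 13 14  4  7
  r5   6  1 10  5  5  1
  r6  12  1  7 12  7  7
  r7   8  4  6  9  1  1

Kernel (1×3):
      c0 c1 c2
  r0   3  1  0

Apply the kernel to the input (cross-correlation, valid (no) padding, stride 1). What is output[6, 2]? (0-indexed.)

33

The receptive field on the input at this output position is [7 12 7]. Elementwise product with the kernel and sum: 7·3 + 12·1.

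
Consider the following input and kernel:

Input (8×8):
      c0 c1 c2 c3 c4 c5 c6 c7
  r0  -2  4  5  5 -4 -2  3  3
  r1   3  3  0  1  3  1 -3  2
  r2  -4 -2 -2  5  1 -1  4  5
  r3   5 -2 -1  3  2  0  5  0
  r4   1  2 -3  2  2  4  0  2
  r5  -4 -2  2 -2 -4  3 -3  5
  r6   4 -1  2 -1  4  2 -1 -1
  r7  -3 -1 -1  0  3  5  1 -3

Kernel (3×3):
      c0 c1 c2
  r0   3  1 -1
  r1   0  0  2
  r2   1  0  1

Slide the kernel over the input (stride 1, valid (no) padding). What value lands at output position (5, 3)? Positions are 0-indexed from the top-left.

-4

The receptive field on the input at this output position is [-2 -4 3 / -1 4 2 / 0 3 5]. Elementwise product with the kernel and sum: -2·3 + -4·1 + 3·-1 + 2·2 + 0·1 + 5·1.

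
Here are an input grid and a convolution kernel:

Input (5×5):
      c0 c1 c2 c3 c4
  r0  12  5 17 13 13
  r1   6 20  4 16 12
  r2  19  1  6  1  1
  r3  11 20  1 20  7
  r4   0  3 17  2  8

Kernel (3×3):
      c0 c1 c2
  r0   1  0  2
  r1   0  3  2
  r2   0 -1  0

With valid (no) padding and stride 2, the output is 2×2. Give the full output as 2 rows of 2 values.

113 114
90 80

Output[0,0]: The receptive field on the input at this output position is [12 5 17 / 6 20 4 / 19 1 6]. Elementwise product with the kernel and sum: 12·1 + 17·2 + 20·3 + 4·2 + 1·-1.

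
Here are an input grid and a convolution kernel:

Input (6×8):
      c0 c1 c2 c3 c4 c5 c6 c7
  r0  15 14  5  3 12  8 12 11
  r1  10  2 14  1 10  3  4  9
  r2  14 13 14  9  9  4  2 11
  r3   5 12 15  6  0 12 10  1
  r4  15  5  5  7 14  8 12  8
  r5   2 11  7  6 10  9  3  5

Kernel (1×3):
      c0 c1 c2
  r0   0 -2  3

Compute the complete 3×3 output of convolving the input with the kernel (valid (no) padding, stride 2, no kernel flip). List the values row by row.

-13 30 20
16 9 -2
5 28 20

Output[0,0]: The receptive field on the input at this output position is [15 14 5]. Elementwise product with the kernel and sum: 14·-2 + 5·3.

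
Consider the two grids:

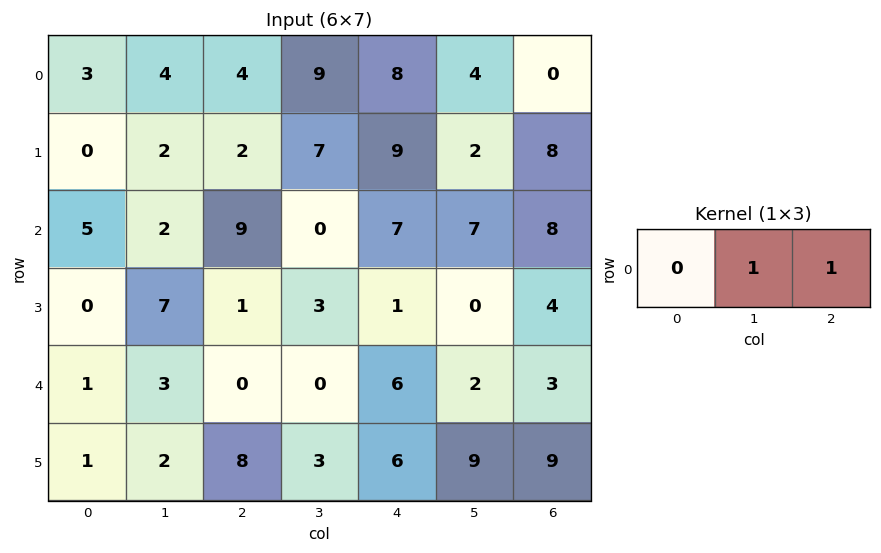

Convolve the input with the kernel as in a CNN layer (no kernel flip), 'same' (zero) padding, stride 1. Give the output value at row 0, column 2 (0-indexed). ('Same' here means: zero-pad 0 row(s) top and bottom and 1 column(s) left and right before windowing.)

The receptive field on the zero-padded input at this output position is [4 4 9]. Elementwise product with the kernel and sum: 4·1 + 9·1.

13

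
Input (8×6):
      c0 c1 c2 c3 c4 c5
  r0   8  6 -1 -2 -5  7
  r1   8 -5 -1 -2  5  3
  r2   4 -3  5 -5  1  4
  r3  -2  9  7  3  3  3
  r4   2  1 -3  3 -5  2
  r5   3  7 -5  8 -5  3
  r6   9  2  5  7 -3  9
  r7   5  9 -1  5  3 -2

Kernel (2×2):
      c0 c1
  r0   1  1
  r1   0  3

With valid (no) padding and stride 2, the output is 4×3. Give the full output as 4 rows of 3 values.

-1 -9 11
28 9 14
24 24 6
38 27 0

Output[0,0]: The receptive field on the input at this output position is [8 6 / 8 -5]. Elementwise product with the kernel and sum: 8·1 + 6·1 + -5·3.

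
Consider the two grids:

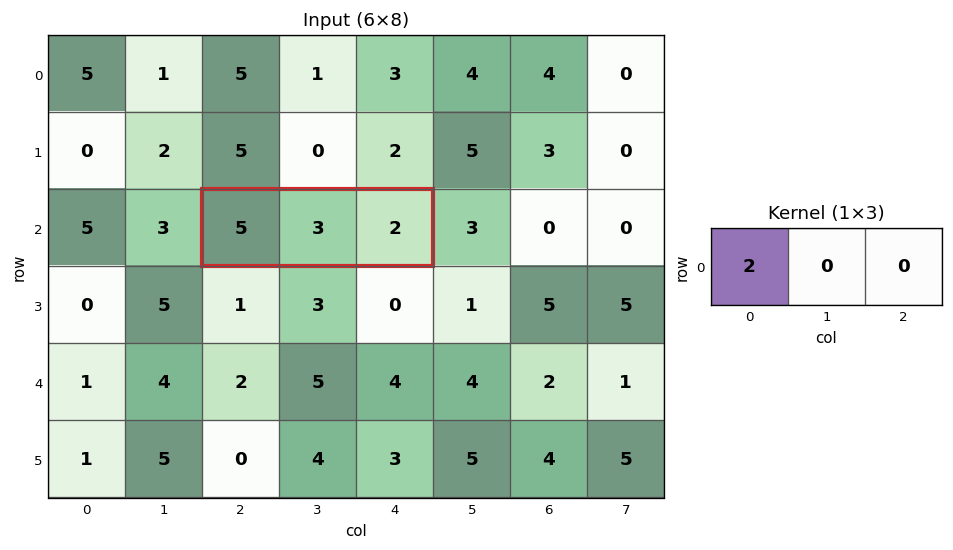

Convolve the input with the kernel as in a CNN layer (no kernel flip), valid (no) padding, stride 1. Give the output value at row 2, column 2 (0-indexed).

The receptive field on the input at this output position is [5 3 2]. Elementwise product with the kernel and sum: 5·2.

10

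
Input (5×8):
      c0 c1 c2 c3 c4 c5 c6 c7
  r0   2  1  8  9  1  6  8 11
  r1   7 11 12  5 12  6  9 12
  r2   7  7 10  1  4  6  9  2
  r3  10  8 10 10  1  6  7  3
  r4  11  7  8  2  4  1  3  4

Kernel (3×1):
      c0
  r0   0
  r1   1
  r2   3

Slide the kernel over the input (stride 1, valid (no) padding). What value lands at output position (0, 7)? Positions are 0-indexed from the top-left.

18

The receptive field on the input at this output position is [11 / 12 / 2]. Elementwise product with the kernel and sum: 12·1 + 2·3.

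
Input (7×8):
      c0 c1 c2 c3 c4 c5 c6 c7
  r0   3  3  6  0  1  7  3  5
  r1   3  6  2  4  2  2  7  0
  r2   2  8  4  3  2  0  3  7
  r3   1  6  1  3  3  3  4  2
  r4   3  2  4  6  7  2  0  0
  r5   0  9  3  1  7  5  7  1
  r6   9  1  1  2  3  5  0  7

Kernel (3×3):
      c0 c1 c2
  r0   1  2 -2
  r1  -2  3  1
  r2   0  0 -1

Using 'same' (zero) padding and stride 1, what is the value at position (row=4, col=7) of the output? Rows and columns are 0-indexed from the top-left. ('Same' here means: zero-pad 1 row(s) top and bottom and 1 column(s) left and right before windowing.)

The receptive field on the zero-padded input at this output position is [4 2 0 / 0 0 0 / 7 1 0]. Elementwise product with the kernel and sum: 4·1 + 2·2 + 0·-2 + 0·-2 + 0·3 + 0·1 + 0·-1.

8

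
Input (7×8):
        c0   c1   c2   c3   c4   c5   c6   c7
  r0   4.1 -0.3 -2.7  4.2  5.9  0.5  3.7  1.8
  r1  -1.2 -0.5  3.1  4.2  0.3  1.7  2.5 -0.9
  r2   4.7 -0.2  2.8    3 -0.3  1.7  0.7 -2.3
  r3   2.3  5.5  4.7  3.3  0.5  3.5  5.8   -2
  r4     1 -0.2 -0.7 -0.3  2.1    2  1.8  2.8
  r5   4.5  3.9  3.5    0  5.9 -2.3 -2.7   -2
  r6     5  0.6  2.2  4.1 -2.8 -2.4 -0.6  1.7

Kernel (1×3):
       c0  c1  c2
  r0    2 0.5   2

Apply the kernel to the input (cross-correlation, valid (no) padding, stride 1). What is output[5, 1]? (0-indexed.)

9.55

The receptive field on the input at this output position is [3.9 3.5 0]. Elementwise product with the kernel and sum: 3.9·2 + 3.5·0.5 + 0·2.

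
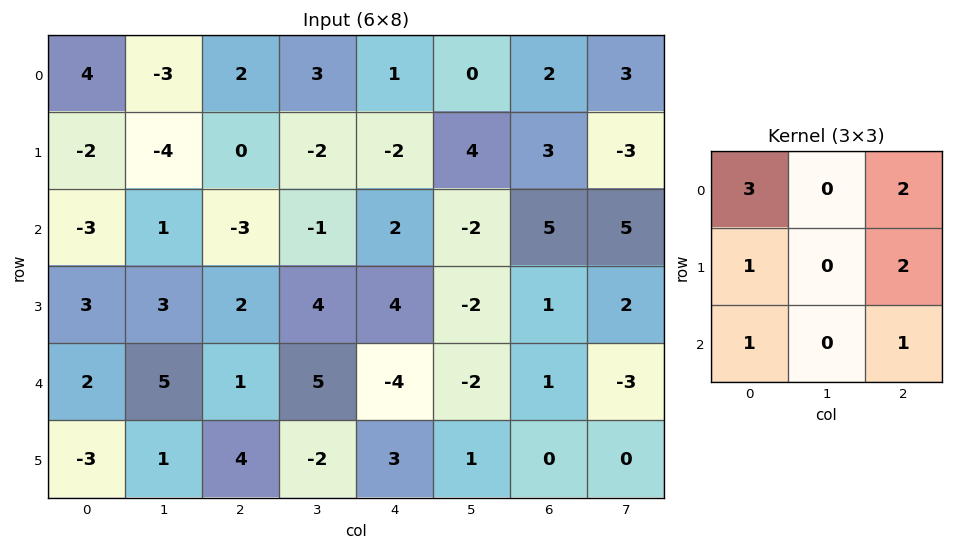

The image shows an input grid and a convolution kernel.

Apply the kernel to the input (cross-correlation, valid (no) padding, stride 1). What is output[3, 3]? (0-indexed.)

The receptive field on the input at this output position is [4 4 -2 / 5 -4 -2 / -2 3 1]. Elementwise product with the kernel and sum: 4·3 + -2·2 + 5·1 + -2·2 + -2·1 + 1·1.

8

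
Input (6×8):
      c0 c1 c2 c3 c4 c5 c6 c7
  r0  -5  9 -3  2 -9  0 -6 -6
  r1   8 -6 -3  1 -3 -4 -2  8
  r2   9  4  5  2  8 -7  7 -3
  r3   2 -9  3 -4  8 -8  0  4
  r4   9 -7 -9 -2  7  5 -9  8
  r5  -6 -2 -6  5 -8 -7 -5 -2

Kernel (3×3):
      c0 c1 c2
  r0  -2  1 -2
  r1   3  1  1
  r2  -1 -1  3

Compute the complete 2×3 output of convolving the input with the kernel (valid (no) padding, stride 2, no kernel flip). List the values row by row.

42 32 35
-53 21 -60

Output[0,0]: The receptive field on the input at this output position is [-5 9 -3 / 8 -6 -3 / 9 4 5]. Elementwise product with the kernel and sum: -5·-2 + 9·1 + -3·-2 + 8·3 + -6·1 + -3·1 + 9·-1 + 4·-1 + 5·3.
Output[0,1]: The receptive field on the input at this output position is [-3 2 -9 / -3 1 -3 / 5 2 8]. Elementwise product with the kernel and sum: -3·-2 + 2·1 + -9·-2 + -3·3 + 1·1 + -3·1 + 5·-1 + 2·-1 + 8·3.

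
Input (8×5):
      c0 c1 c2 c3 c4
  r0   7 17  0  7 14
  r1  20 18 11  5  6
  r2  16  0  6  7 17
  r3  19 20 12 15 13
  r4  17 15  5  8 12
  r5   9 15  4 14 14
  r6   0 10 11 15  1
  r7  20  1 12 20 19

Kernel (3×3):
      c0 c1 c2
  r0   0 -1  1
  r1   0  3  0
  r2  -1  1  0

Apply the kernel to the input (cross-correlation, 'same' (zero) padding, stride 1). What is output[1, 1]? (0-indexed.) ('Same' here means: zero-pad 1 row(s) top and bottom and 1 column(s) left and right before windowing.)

The receptive field on the zero-padded input at this output position is [7 17 0 / 20 18 11 / 16 0 6]. Elementwise product with the kernel and sum: 17·-1 + 0·1 + 18·3 + 16·-1 + 0·1.

21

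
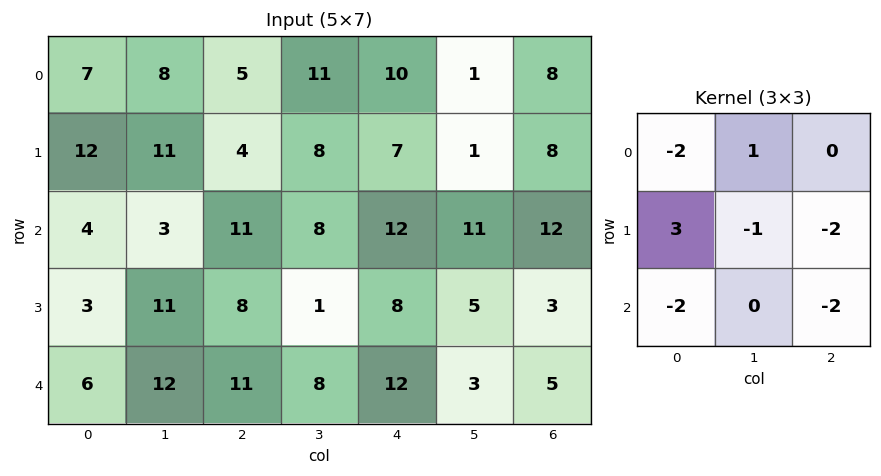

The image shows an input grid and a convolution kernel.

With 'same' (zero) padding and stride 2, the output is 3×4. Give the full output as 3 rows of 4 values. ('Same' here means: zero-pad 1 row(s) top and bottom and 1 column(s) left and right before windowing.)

-45 -41 3 -7
-20 -60 -31 17
-27 -5 12 -3

Output[0,0]: The receptive field on the zero-padded input at this output position is [0 0 0 / 0 7 8 / 0 12 11]. Elementwise product with the kernel and sum: 0·-2 + 0·1 + 0·3 + 7·-1 + 8·-2 + 0·-2 + 11·-2.
Output[0,1]: The receptive field on the zero-padded input at this output position is [0 0 0 / 8 5 11 / 11 4 8]. Elementwise product with the kernel and sum: 0·-2 + 0·1 + 8·3 + 5·-1 + 11·-2 + 11·-2 + 8·-2.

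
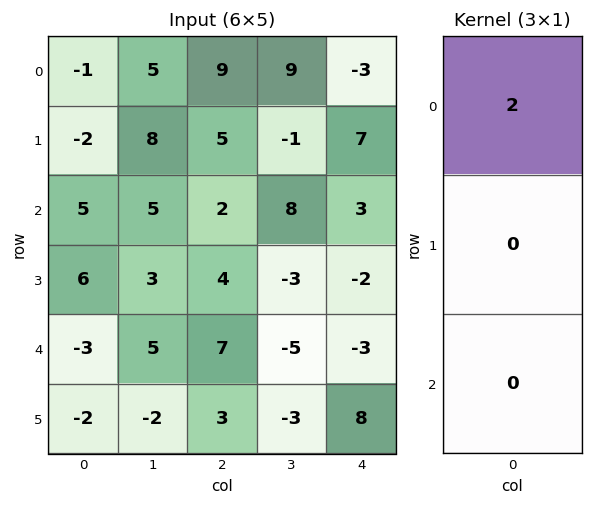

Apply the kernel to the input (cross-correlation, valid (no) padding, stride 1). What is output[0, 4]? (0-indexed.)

-6

The receptive field on the input at this output position is [-3 / 7 / 3]. Elementwise product with the kernel and sum: -3·2.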